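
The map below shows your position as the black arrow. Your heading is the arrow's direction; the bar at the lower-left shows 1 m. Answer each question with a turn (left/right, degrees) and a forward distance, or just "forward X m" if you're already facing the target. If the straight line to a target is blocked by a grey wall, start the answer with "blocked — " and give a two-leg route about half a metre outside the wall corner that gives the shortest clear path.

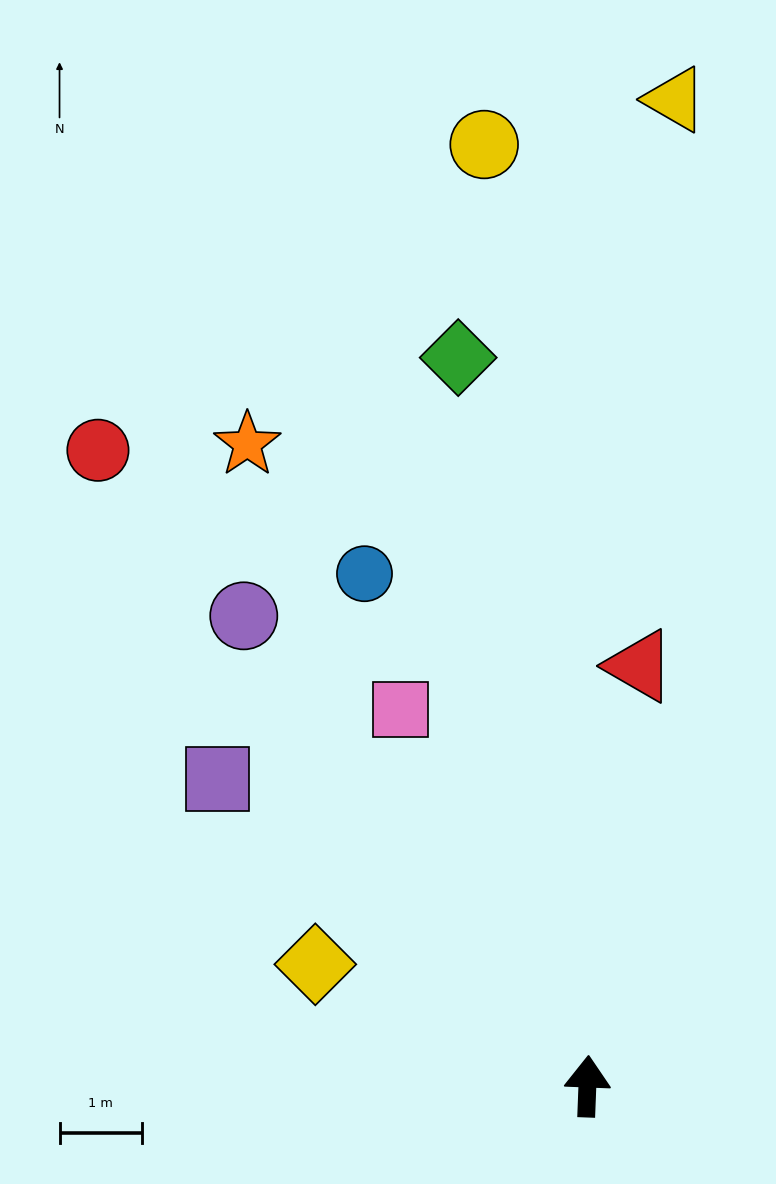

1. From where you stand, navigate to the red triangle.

turn right 5°, forward 5.2 m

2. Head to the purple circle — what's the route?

turn left 38°, forward 7.1 m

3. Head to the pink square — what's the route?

turn left 29°, forward 5.1 m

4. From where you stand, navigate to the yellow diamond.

turn left 68°, forward 3.6 m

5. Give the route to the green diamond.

turn left 12°, forward 9.0 m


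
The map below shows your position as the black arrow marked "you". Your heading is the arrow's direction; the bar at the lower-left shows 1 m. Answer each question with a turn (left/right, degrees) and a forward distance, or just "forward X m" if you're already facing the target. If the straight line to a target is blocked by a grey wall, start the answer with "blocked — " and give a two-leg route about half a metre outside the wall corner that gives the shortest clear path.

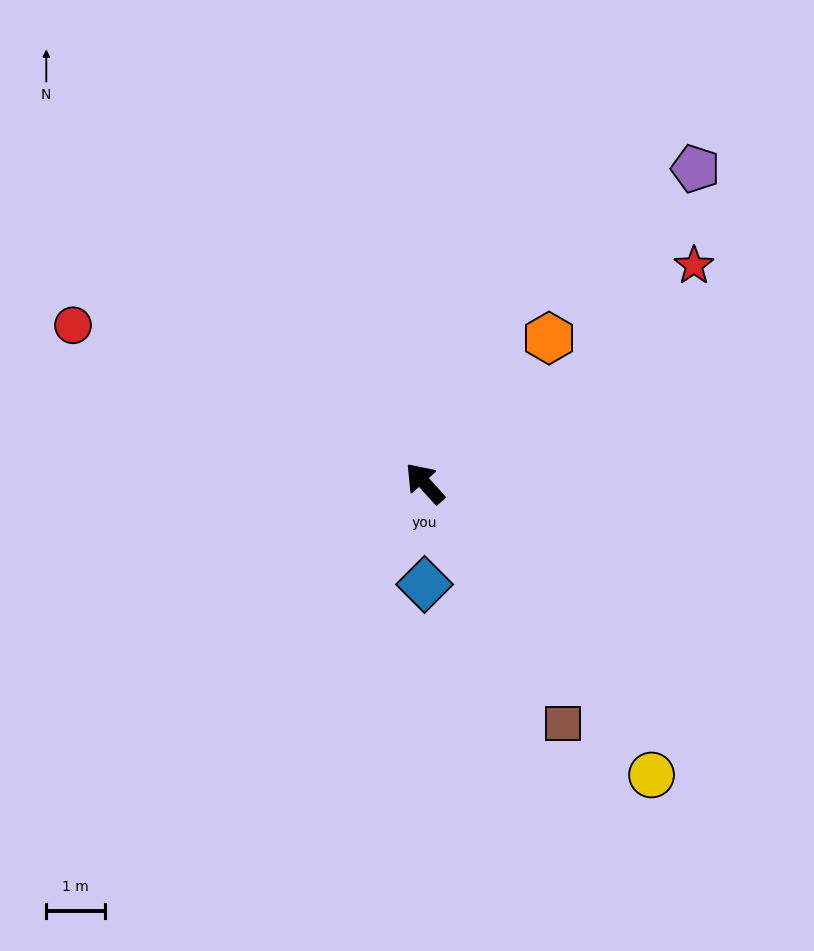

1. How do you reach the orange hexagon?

turn right 83°, forward 3.3 m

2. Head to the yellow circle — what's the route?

turn left 176°, forward 6.3 m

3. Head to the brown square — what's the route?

turn left 168°, forward 4.7 m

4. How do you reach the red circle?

turn left 24°, forward 6.6 m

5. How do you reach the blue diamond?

turn left 138°, forward 1.7 m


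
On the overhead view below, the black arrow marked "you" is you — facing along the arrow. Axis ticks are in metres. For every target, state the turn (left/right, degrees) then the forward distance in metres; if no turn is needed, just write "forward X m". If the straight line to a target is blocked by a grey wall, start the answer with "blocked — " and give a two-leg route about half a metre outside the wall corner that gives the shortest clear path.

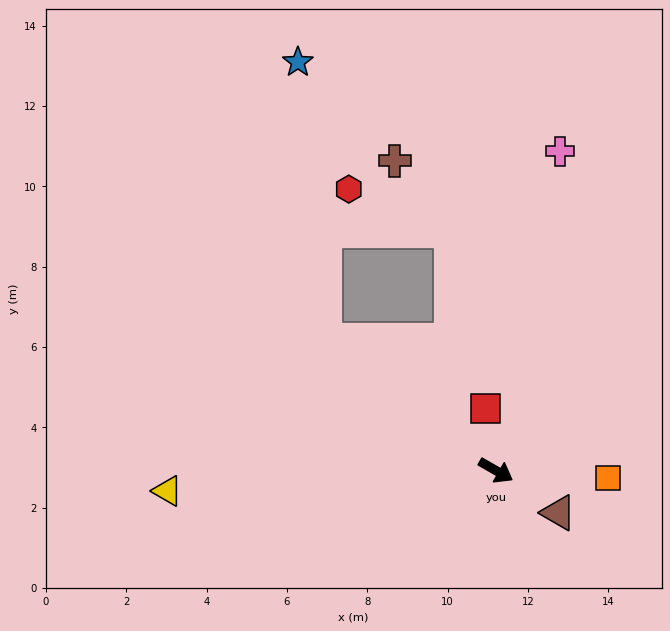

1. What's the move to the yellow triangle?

turn right 147°, forward 8.2 m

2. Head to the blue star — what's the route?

blocked — turn left 172°, forward 5.4 m, then turn right 47°, forward 6.9 m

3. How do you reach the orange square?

turn left 26°, forward 2.8 m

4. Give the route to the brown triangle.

turn right 4°, forward 1.9 m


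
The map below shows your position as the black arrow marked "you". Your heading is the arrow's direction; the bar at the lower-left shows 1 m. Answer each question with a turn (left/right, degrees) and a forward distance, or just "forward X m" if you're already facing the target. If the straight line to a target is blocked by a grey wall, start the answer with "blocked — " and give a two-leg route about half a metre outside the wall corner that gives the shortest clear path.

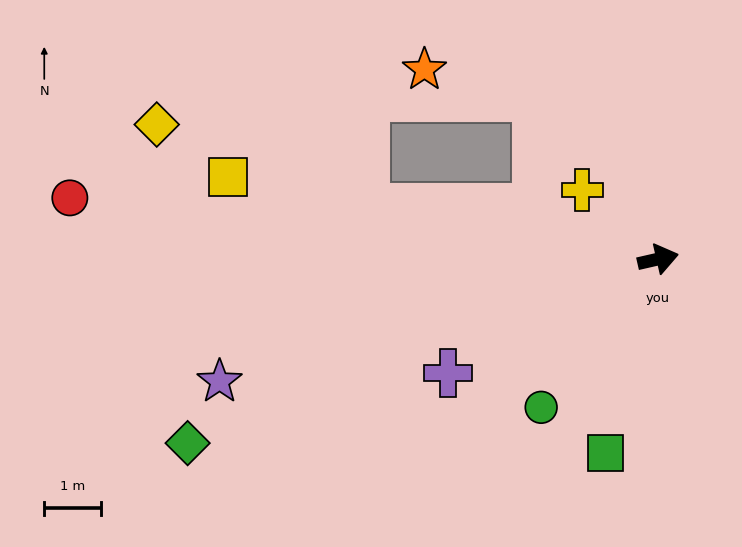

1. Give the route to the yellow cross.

turn left 125°, forward 1.8 m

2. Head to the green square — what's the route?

turn right 118°, forward 3.6 m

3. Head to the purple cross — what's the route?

turn right 165°, forward 4.2 m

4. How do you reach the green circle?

turn right 141°, forward 3.3 m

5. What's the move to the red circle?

turn left 161°, forward 10.5 m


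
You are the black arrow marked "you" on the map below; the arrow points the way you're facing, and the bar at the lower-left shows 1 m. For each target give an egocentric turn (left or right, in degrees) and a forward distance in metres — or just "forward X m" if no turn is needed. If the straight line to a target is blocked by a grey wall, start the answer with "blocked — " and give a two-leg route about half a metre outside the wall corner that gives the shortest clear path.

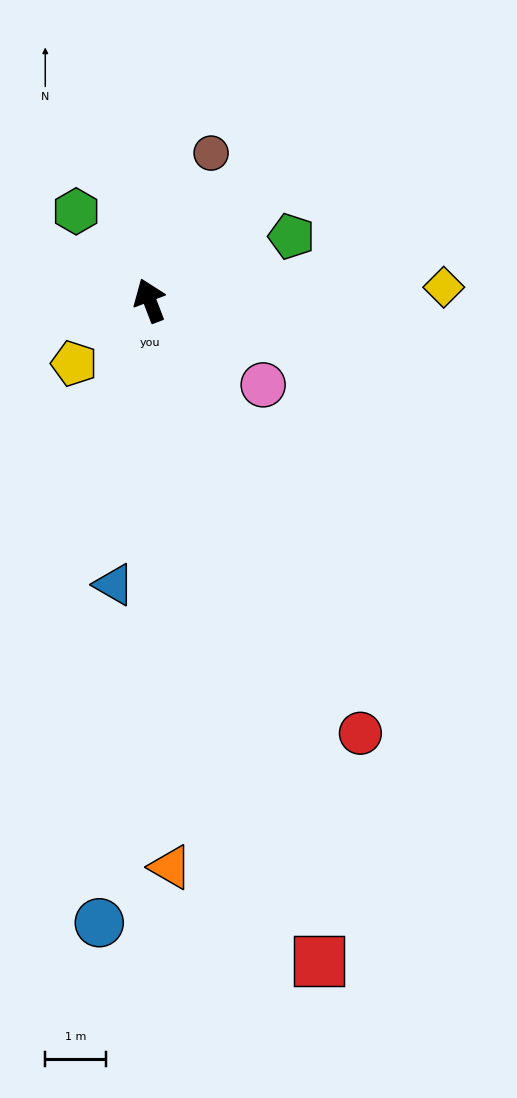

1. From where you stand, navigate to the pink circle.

turn right 148°, forward 2.3 m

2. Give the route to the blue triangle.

turn left 152°, forward 4.7 m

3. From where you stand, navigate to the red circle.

turn right 175°, forward 7.9 m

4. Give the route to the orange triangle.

turn left 161°, forward 9.4 m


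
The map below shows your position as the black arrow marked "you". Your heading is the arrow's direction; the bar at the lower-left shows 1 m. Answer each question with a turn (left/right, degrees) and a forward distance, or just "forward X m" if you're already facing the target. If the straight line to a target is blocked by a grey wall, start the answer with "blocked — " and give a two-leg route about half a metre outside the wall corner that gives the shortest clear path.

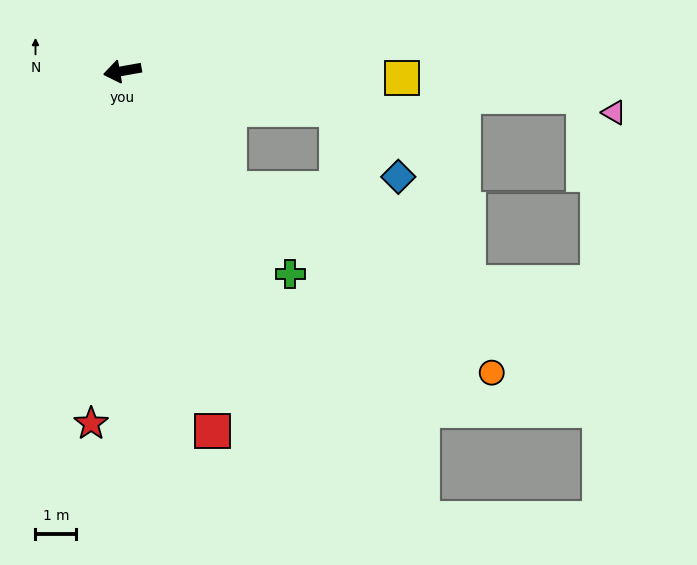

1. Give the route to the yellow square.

turn left 168°, forward 6.9 m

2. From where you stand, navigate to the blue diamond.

blocked — turn left 160°, forward 5.3 m, then turn right 37°, forward 2.3 m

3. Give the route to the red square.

turn left 94°, forward 9.1 m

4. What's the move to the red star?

turn left 75°, forward 8.7 m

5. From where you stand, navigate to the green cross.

turn left 120°, forward 6.5 m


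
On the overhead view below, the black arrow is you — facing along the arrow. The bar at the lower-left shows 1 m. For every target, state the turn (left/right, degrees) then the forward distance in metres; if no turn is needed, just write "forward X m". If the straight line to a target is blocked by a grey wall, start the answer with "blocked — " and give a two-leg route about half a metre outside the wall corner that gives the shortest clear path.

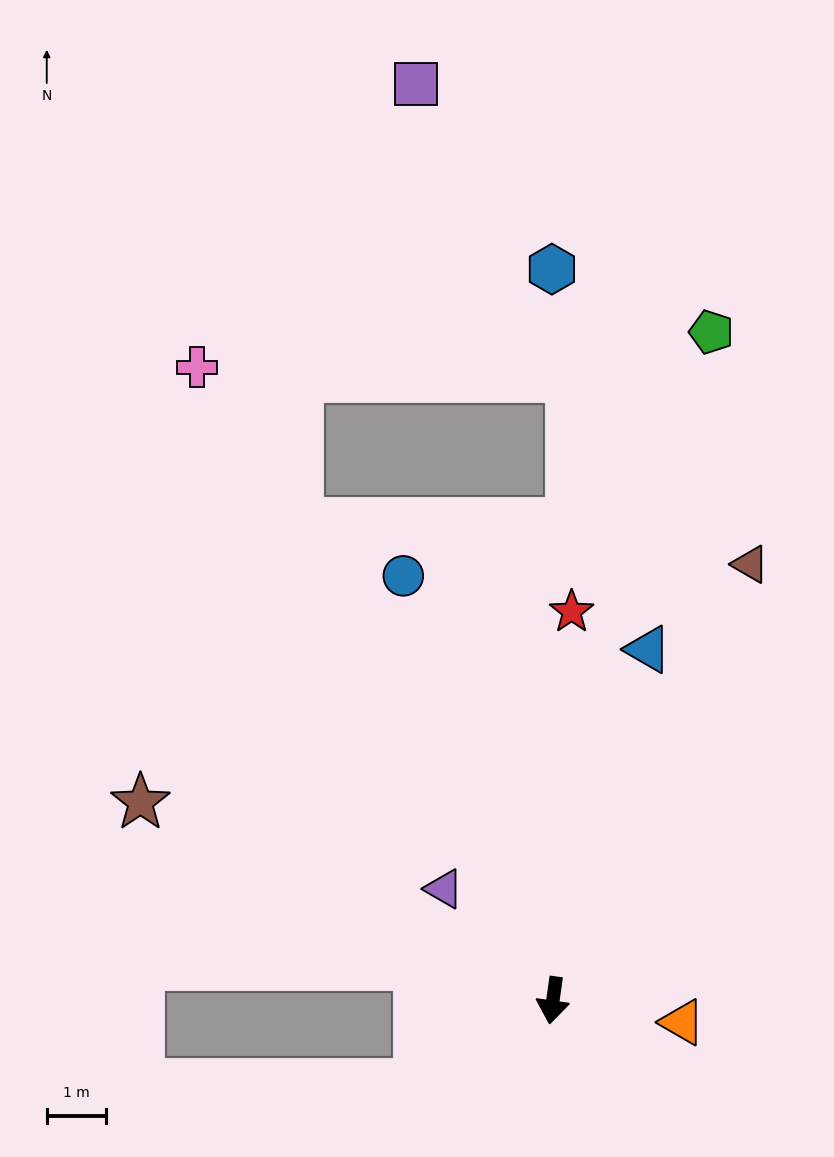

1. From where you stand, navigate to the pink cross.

turn right 143°, forward 12.2 m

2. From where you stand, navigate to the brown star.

turn right 108°, forward 7.7 m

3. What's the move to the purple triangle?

turn right 128°, forward 2.6 m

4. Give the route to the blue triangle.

turn left 173°, forward 6.1 m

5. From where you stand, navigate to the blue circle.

turn right 153°, forward 7.6 m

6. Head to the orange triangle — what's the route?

turn left 88°, forward 2.2 m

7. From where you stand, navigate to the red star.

turn right 175°, forward 6.5 m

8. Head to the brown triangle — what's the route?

turn left 164°, forward 8.1 m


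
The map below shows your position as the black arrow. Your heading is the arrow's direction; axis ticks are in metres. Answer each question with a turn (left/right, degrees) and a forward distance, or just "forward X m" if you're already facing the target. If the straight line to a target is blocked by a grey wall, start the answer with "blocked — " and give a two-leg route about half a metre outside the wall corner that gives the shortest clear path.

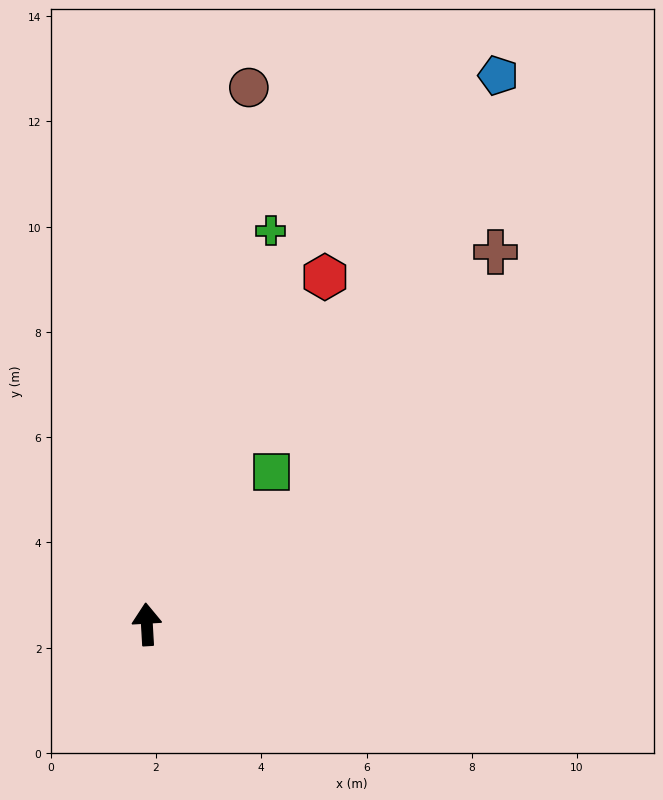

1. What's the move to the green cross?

turn right 21°, forward 7.8 m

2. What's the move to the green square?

turn right 43°, forward 3.7 m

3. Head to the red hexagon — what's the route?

turn right 30°, forward 7.4 m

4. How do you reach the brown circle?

turn right 14°, forward 10.4 m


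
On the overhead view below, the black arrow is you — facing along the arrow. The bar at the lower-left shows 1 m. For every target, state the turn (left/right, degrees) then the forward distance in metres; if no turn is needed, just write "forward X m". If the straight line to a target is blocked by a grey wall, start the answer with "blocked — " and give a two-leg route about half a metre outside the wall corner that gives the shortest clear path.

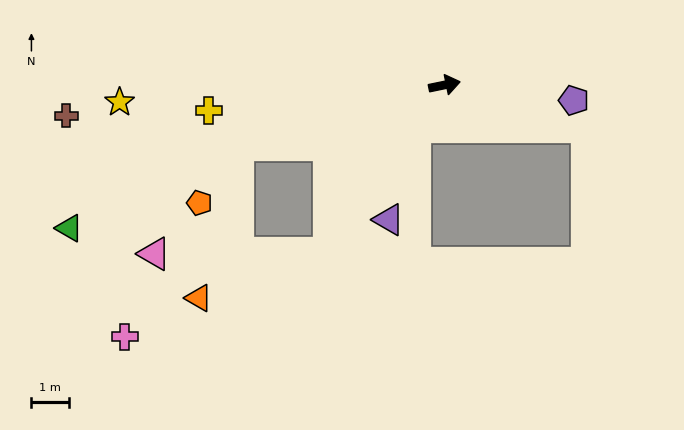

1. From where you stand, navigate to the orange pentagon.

blocked — turn right 175°, forward 5.8 m, then turn left 39°, forward 1.9 m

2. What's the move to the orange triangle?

blocked — turn right 136°, forward 5.5 m, then turn right 37°, forward 3.7 m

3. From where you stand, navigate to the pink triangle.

blocked — turn right 136°, forward 5.5 m, then turn right 55°, forward 4.7 m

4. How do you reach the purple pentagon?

turn right 18°, forward 3.5 m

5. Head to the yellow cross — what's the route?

turn left 175°, forward 6.4 m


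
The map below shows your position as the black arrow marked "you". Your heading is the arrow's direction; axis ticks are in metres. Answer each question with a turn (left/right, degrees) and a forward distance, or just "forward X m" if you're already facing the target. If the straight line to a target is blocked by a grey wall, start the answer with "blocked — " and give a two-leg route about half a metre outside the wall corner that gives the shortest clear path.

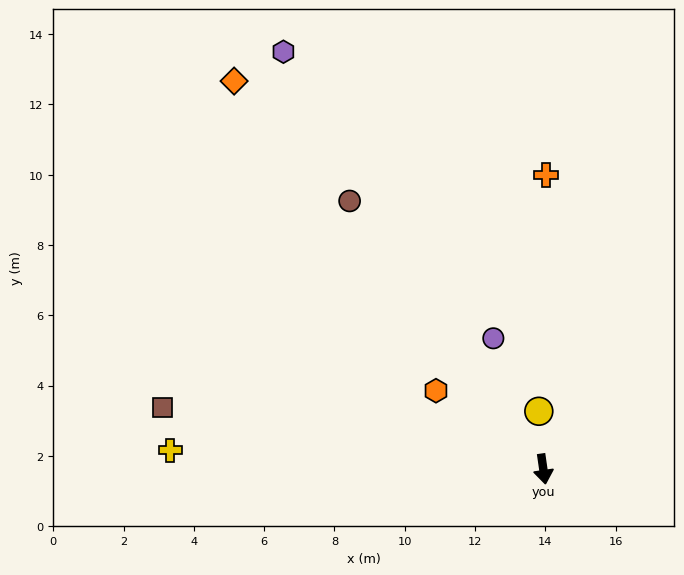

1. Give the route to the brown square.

turn right 107°, forward 11.0 m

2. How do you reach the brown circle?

turn right 152°, forward 9.4 m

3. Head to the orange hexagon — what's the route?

turn right 134°, forward 3.8 m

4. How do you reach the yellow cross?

turn right 101°, forward 10.6 m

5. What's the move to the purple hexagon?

turn right 156°, forward 14.0 m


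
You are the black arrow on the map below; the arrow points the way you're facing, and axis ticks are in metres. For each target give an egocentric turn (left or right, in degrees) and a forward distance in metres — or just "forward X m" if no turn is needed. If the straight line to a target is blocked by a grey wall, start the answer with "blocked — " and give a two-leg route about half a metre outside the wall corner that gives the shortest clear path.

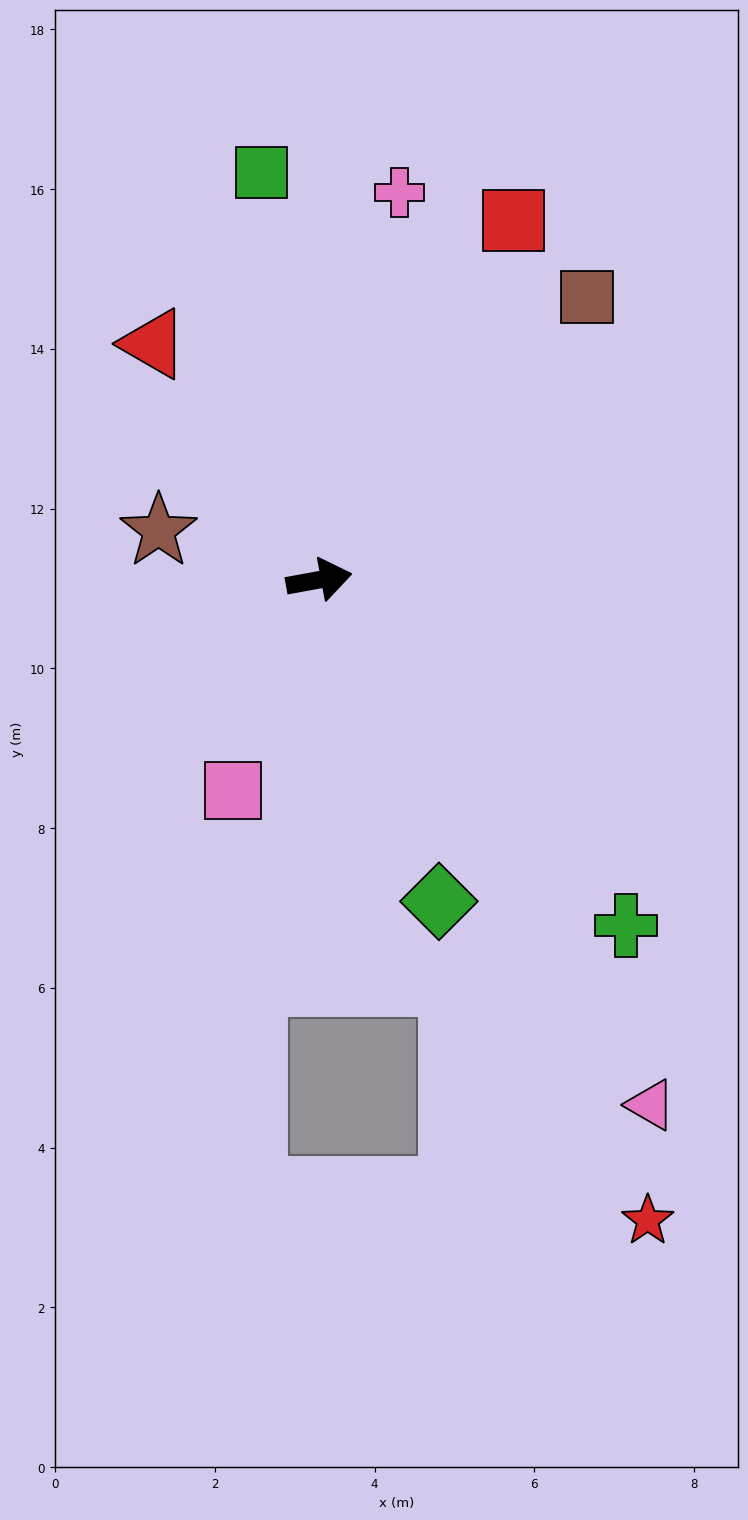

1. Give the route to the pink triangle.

turn right 68°, forward 7.8 m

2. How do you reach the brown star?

turn left 153°, forward 2.1 m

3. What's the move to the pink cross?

turn left 68°, forward 4.9 m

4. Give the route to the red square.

turn left 51°, forward 5.1 m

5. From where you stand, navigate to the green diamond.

turn right 80°, forward 4.3 m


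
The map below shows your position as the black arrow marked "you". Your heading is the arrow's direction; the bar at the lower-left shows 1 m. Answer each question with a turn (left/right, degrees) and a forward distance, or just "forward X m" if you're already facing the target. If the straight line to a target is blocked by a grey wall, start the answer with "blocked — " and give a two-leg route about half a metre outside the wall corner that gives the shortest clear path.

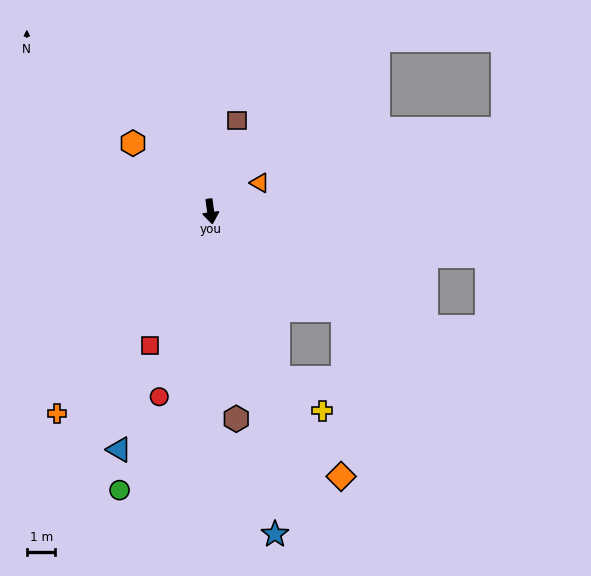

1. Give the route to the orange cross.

turn right 45°, forward 8.8 m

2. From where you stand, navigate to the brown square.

turn left 156°, forward 3.3 m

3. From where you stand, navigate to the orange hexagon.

turn right 139°, forward 3.6 m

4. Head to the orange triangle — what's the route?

turn left 112°, forward 2.0 m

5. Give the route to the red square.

turn right 32°, forward 5.1 m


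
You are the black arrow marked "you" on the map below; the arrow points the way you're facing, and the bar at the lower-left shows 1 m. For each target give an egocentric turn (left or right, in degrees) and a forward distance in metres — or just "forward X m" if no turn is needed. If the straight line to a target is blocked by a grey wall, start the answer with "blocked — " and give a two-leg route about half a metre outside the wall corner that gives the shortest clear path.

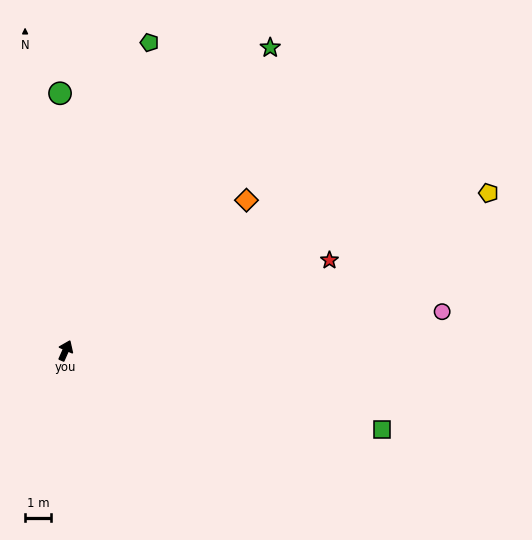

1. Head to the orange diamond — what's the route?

turn right 26°, forward 8.9 m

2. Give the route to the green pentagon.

turn left 9°, forward 12.1 m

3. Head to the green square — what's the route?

turn right 80°, forward 12.4 m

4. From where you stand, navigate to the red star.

turn right 47°, forward 10.6 m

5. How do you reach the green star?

turn right 10°, forward 13.9 m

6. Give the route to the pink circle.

turn right 60°, forward 14.4 m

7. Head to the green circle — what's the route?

turn left 25°, forward 9.8 m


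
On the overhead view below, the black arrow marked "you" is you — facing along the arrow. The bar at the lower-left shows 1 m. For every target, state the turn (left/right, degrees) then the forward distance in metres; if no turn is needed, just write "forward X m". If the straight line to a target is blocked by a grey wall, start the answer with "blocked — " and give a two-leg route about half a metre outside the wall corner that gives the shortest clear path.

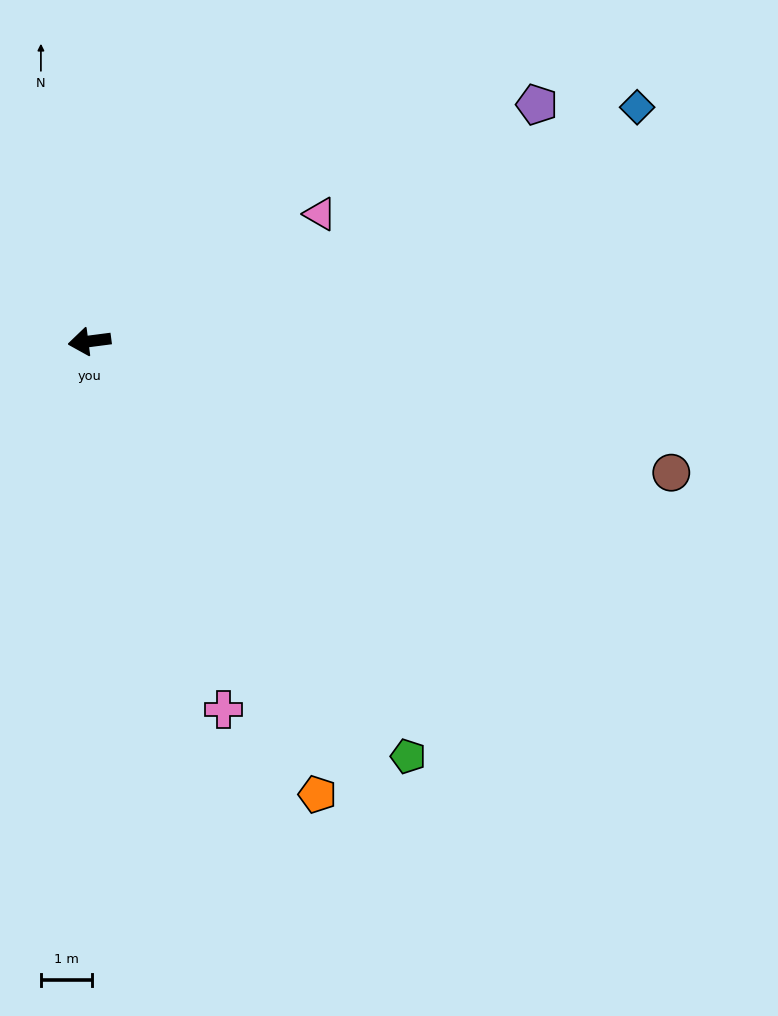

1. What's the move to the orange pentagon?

turn left 109°, forward 10.0 m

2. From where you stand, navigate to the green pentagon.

turn left 120°, forward 10.3 m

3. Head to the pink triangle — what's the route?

turn right 158°, forward 5.2 m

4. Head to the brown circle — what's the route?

turn left 160°, forward 11.7 m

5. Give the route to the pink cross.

turn left 103°, forward 7.7 m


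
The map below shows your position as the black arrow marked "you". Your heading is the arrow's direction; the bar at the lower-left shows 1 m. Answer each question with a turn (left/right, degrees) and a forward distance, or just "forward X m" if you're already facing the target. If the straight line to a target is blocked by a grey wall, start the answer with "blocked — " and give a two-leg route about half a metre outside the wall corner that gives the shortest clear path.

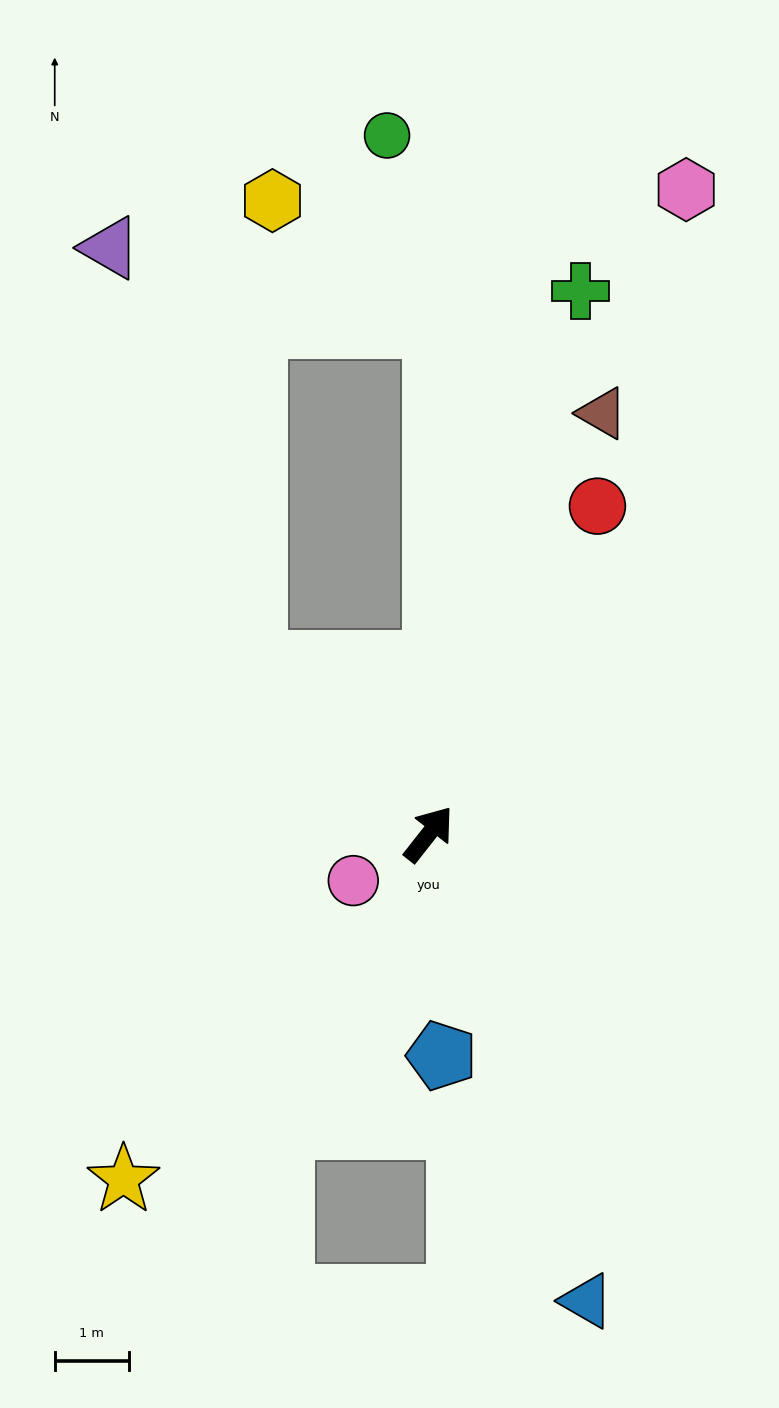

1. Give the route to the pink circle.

turn left 160°, forward 1.2 m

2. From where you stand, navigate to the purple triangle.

blocked — turn left 84°, forward 3.3 m, then turn right 26°, forward 5.9 m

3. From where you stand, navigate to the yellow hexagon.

blocked — turn left 38°, forward 6.9 m, then turn left 52°, forward 2.8 m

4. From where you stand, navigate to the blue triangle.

turn right 123°, forward 6.7 m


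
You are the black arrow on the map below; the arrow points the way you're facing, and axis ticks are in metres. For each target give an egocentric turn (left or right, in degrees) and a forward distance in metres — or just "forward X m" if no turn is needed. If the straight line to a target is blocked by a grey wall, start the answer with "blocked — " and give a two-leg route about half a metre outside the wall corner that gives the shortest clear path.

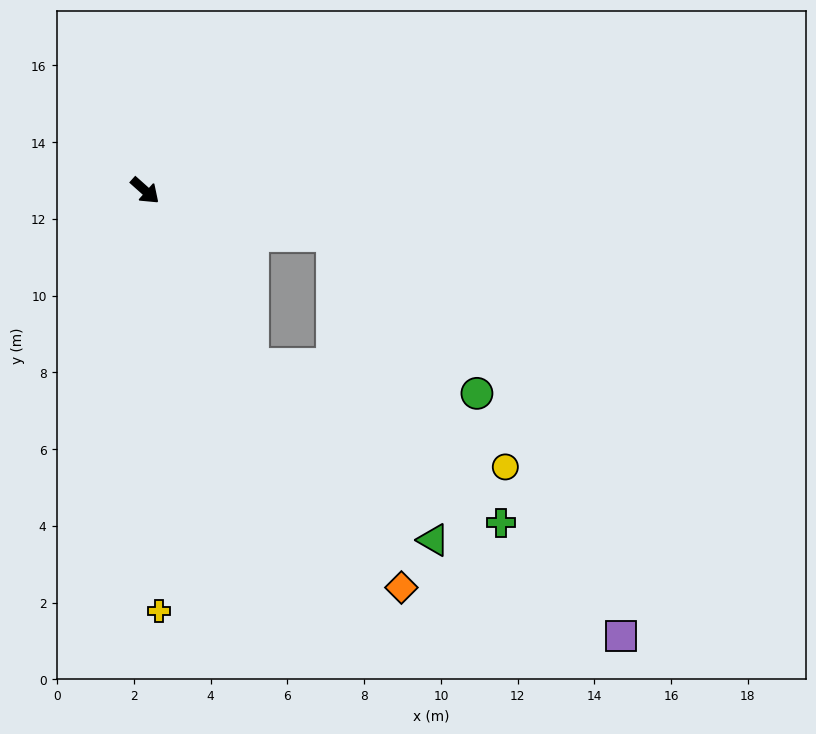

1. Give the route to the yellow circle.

blocked — turn right 16°, forward 5.3 m, then turn left 36°, forward 7.1 m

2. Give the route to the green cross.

blocked — turn right 16°, forward 5.3 m, then turn left 25°, forward 7.7 m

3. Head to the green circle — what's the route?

blocked — turn left 28°, forward 5.0 m, then turn right 34°, forward 5.6 m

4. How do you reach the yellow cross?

turn right 46°, forward 11.0 m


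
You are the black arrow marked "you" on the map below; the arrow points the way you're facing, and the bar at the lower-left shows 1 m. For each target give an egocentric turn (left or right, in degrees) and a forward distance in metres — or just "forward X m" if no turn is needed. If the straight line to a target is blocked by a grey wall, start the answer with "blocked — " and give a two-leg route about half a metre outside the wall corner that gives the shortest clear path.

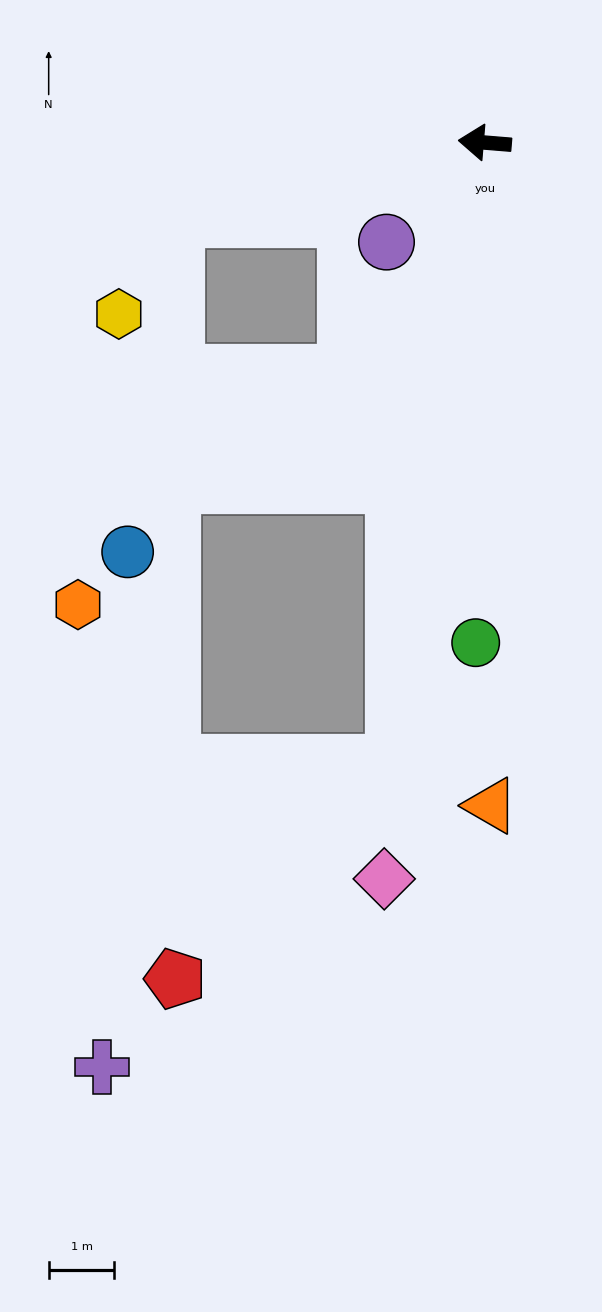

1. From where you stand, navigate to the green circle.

turn left 94°, forward 7.6 m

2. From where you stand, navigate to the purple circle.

turn left 50°, forward 2.1 m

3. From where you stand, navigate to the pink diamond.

turn left 87°, forward 11.3 m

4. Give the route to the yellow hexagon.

blocked — turn left 19°, forward 4.8 m, then turn left 45°, forward 1.7 m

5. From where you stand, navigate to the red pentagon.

blocked — turn left 86°, forward 9.5 m, then turn right 37°, forward 4.7 m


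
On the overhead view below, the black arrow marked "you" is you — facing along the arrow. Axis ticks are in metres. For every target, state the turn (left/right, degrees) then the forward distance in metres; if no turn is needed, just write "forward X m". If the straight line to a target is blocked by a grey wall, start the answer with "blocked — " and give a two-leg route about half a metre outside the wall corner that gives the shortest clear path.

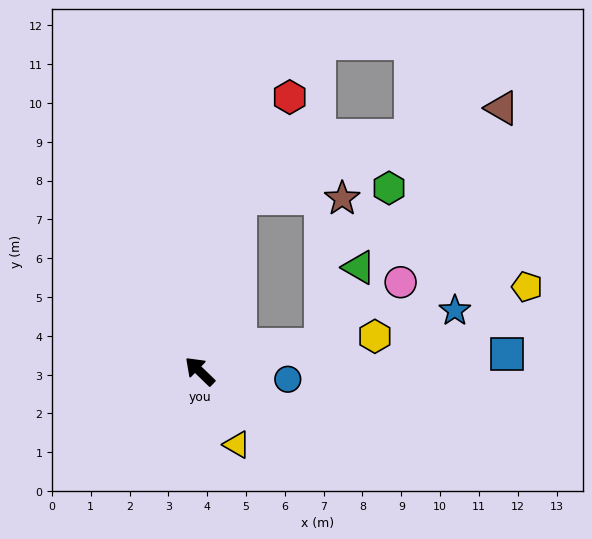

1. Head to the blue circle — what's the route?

turn right 141°, forward 2.3 m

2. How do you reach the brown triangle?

blocked — turn right 59°, forward 4.6 m, then turn right 58°, forward 7.1 m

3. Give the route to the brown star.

blocked — turn right 124°, forward 3.2 m, then turn left 69°, forward 3.8 m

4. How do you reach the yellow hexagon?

turn right 125°, forward 4.6 m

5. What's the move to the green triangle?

blocked — turn right 124°, forward 3.2 m, then turn left 51°, forward 2.2 m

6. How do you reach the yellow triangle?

turn left 161°, forward 2.1 m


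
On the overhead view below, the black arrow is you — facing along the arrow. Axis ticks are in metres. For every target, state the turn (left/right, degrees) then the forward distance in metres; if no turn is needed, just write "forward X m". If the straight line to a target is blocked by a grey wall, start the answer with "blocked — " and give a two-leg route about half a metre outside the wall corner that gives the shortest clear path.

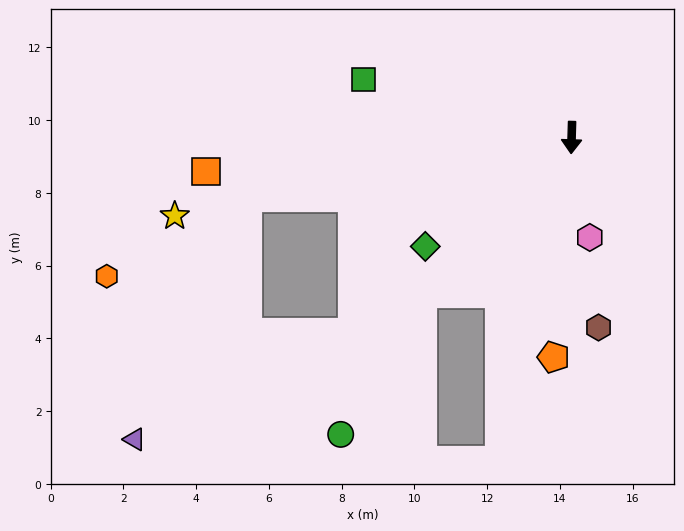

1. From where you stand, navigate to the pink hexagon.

turn left 12°, forward 2.8 m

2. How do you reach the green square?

turn right 104°, forward 5.9 m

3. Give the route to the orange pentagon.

turn right 3°, forward 6.1 m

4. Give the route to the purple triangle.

blocked — turn right 78°, forward 9.1 m, then turn left 55°, forward 7.3 m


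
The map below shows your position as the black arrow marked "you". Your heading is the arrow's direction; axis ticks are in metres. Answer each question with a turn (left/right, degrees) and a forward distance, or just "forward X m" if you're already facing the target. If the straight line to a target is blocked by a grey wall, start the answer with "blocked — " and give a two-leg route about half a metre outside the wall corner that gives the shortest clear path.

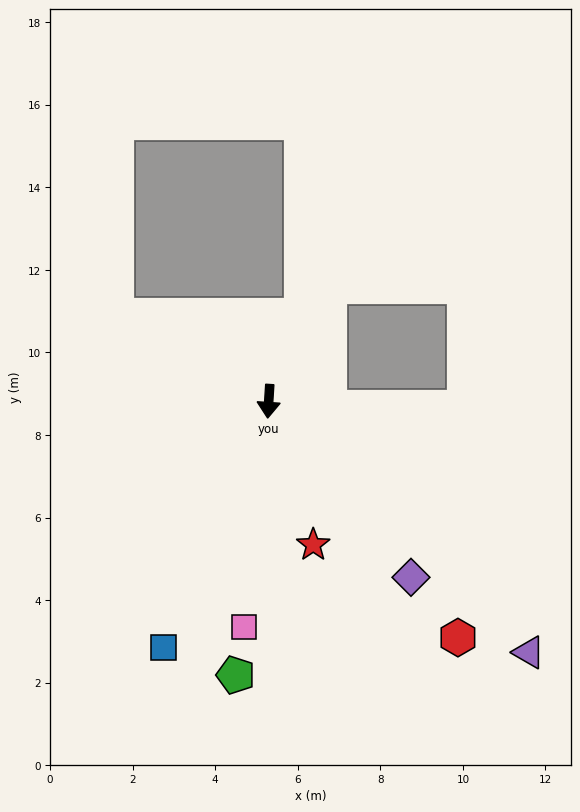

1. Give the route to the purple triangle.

turn left 50°, forward 8.8 m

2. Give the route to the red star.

turn left 21°, forward 3.6 m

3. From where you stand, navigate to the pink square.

turn right 3°, forward 5.5 m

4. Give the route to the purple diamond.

turn left 43°, forward 5.5 m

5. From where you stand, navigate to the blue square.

turn right 19°, forward 6.5 m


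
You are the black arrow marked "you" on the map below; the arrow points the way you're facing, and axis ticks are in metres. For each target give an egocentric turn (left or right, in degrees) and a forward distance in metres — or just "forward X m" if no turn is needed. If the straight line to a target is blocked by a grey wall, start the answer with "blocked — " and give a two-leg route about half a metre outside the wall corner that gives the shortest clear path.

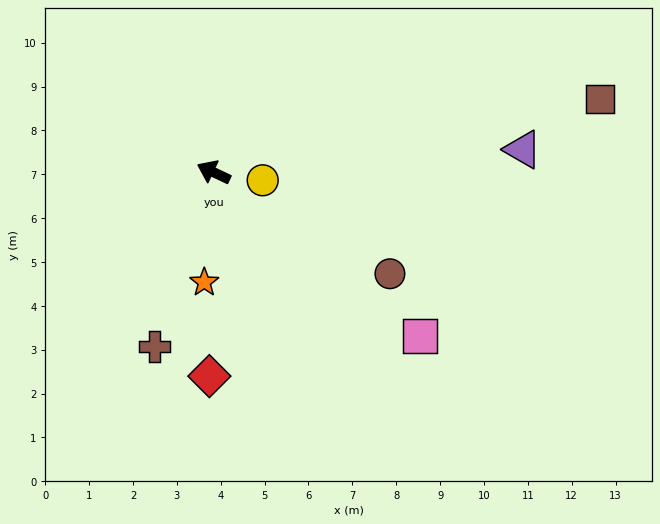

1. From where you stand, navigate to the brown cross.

turn left 97°, forward 4.2 m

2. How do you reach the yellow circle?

turn right 164°, forward 1.1 m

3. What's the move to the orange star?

turn left 110°, forward 2.5 m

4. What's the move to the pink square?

turn left 167°, forward 6.0 m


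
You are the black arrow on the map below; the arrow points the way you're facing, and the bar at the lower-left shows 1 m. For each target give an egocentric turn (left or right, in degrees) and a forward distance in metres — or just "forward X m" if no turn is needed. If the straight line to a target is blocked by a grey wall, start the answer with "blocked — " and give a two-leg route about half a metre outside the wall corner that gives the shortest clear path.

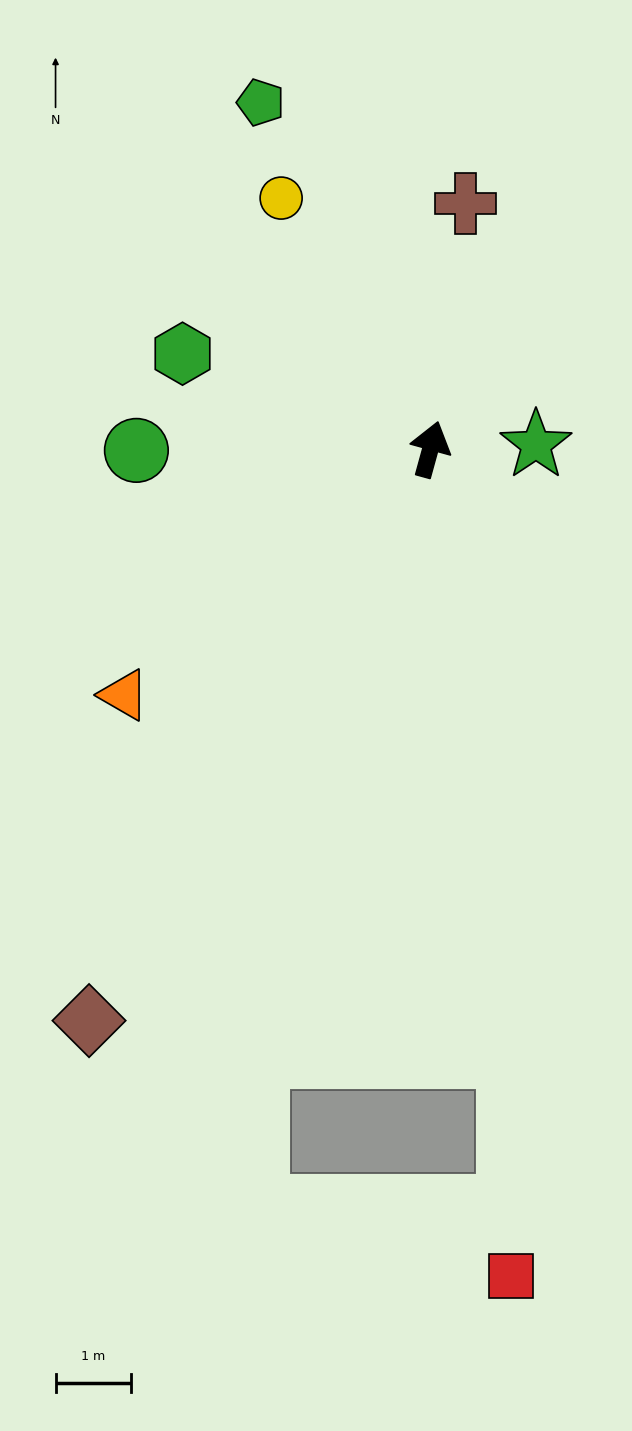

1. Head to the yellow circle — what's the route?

turn left 46°, forward 3.9 m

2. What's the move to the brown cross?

turn left 7°, forward 3.3 m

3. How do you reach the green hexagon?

turn left 84°, forward 3.5 m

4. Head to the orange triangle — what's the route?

turn left 144°, forward 5.2 m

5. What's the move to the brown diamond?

turn left 165°, forward 8.8 m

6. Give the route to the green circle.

turn left 106°, forward 3.9 m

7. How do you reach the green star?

turn right 72°, forward 1.4 m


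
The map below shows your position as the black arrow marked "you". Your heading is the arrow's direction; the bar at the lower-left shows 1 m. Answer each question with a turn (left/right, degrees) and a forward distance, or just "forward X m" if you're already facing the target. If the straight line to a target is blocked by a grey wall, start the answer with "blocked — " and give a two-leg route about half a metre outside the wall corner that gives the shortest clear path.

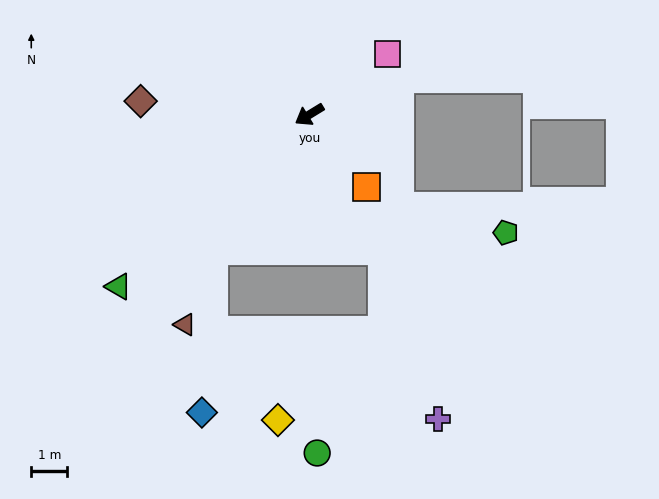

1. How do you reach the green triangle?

turn left 11°, forward 7.2 m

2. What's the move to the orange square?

turn left 97°, forward 2.6 m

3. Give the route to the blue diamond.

blocked — turn left 23°, forward 4.6 m, then turn left 32°, forward 4.5 m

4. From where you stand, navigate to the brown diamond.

turn right 36°, forward 4.7 m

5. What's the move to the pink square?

turn right 174°, forward 2.7 m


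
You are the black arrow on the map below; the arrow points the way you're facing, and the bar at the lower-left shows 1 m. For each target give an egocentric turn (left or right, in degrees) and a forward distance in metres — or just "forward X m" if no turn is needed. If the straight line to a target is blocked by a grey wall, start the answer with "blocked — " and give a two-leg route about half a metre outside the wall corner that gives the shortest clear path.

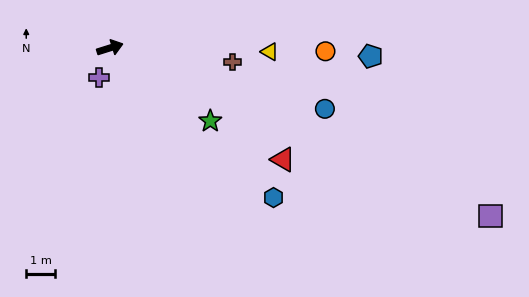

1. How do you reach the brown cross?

turn right 24°, forward 4.3 m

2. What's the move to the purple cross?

turn right 128°, forward 1.1 m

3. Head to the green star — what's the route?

turn right 54°, forward 4.4 m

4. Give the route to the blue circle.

turn right 33°, forward 7.8 m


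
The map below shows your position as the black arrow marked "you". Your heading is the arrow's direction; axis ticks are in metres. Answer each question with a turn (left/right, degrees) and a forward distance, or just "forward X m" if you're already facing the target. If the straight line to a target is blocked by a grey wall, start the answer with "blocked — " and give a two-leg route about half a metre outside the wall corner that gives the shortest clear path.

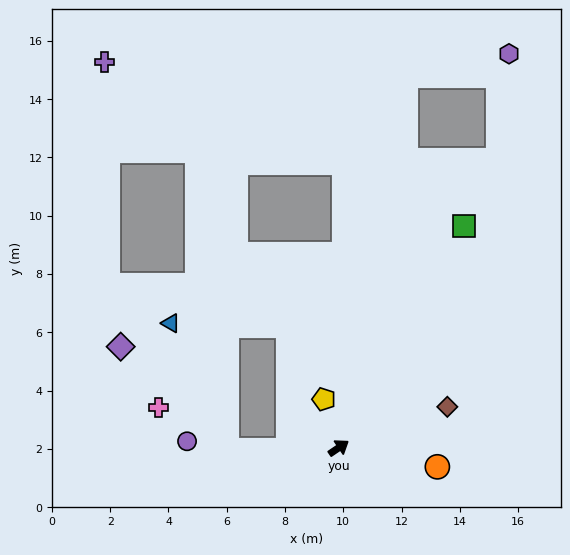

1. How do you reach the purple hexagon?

blocked — turn left 46°, forward 13.0 m, then turn right 68°, forward 3.6 m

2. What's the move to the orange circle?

turn right 45°, forward 3.4 m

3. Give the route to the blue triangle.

blocked — turn left 147°, forward 3.8 m, then turn right 67°, forward 4.8 m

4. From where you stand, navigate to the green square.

turn left 26°, forward 8.7 m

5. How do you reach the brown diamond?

turn right 14°, forward 4.0 m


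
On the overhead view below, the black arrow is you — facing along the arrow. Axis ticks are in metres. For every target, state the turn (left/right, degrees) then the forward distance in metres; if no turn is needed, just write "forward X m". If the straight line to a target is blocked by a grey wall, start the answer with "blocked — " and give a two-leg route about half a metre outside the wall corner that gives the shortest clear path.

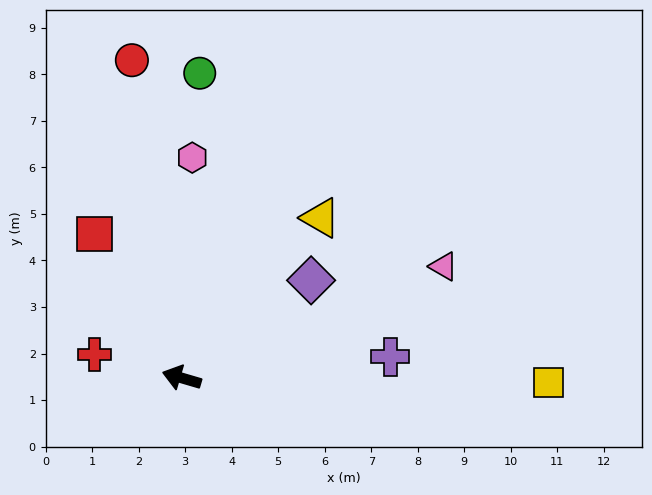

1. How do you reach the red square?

turn right 42°, forward 3.6 m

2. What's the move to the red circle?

turn right 65°, forward 6.9 m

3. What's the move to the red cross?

forward 1.9 m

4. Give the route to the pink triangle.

turn right 141°, forward 6.1 m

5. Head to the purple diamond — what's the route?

turn right 127°, forward 3.5 m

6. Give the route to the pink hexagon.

turn right 76°, forward 4.7 m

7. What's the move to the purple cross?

turn right 158°, forward 4.5 m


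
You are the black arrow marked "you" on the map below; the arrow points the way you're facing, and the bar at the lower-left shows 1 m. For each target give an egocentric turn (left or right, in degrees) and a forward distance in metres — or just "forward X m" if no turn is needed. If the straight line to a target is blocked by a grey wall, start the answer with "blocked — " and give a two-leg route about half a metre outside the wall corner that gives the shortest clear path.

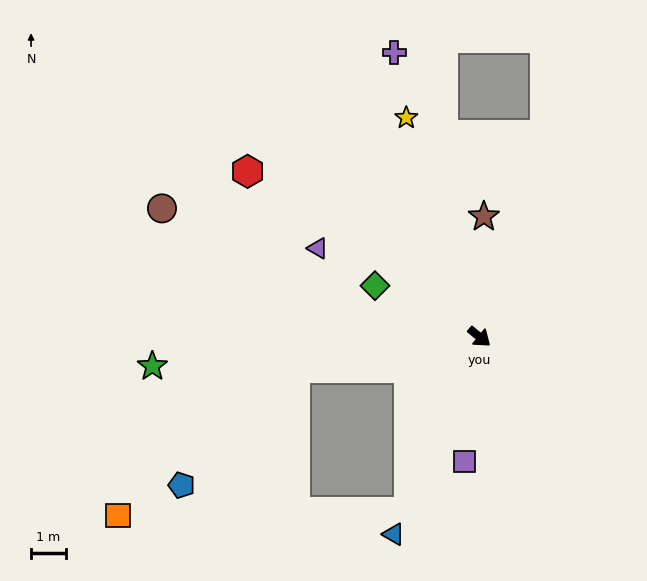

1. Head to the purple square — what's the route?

turn right 58°, forward 3.6 m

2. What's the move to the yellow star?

turn left 148°, forward 6.6 m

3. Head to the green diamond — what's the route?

turn right 167°, forward 3.3 m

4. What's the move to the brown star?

turn left 127°, forward 3.4 m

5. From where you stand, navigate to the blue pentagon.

blocked — turn right 131°, forward 5.4 m, then turn left 36°, forward 4.6 m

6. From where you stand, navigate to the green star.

turn right 136°, forward 9.4 m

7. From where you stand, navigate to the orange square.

blocked — turn right 73°, forward 5.4 m, then turn right 67°, forward 8.3 m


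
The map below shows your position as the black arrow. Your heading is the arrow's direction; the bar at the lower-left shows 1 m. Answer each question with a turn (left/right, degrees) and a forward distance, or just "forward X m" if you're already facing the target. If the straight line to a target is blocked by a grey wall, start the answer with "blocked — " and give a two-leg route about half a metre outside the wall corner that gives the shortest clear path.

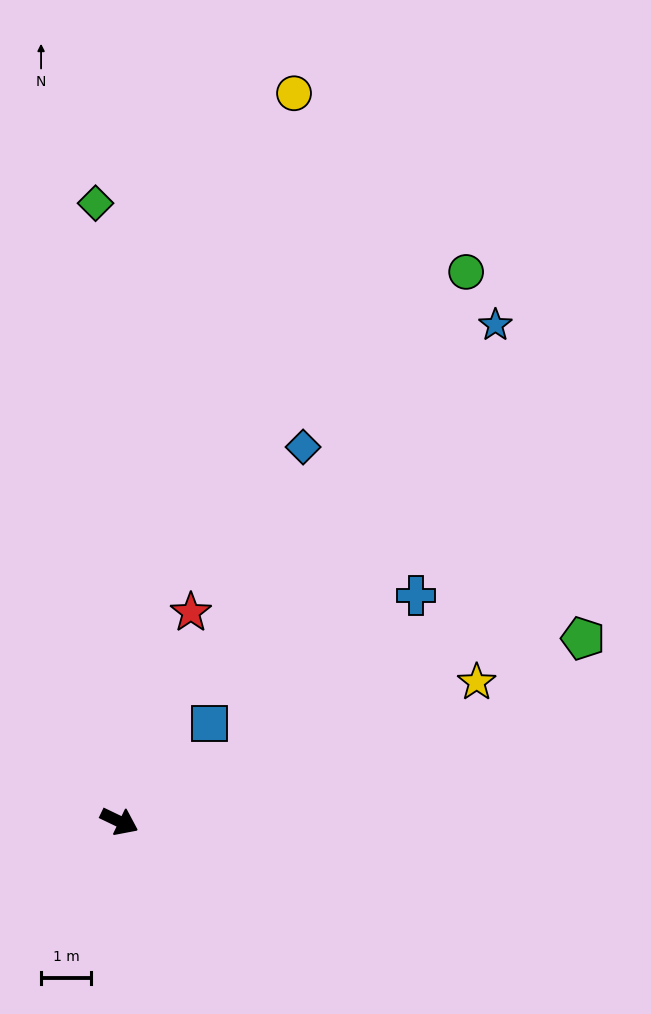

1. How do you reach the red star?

turn left 97°, forward 4.4 m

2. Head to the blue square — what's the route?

turn left 73°, forward 2.7 m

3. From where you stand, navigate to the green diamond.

turn left 118°, forward 12.4 m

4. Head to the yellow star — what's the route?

turn left 47°, forward 7.7 m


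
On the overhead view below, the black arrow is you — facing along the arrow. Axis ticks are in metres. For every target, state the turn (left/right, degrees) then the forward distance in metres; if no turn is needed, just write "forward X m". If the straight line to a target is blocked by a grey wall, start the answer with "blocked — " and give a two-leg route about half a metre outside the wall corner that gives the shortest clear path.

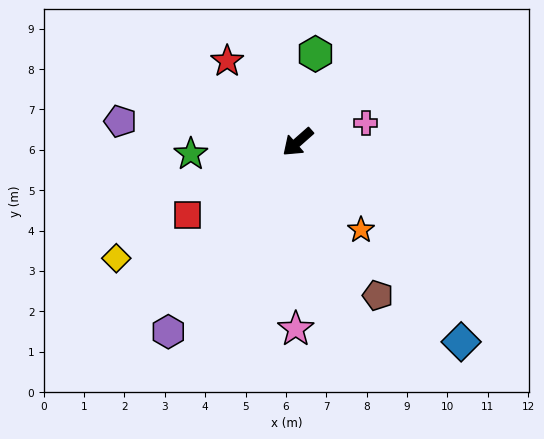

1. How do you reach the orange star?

turn left 84°, forward 2.7 m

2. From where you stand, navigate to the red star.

turn right 90°, forward 2.7 m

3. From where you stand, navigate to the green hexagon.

turn right 143°, forward 2.2 m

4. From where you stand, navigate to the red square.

turn right 8°, forward 3.3 m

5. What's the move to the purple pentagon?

turn right 48°, forward 4.4 m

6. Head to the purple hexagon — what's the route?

turn left 14°, forward 5.7 m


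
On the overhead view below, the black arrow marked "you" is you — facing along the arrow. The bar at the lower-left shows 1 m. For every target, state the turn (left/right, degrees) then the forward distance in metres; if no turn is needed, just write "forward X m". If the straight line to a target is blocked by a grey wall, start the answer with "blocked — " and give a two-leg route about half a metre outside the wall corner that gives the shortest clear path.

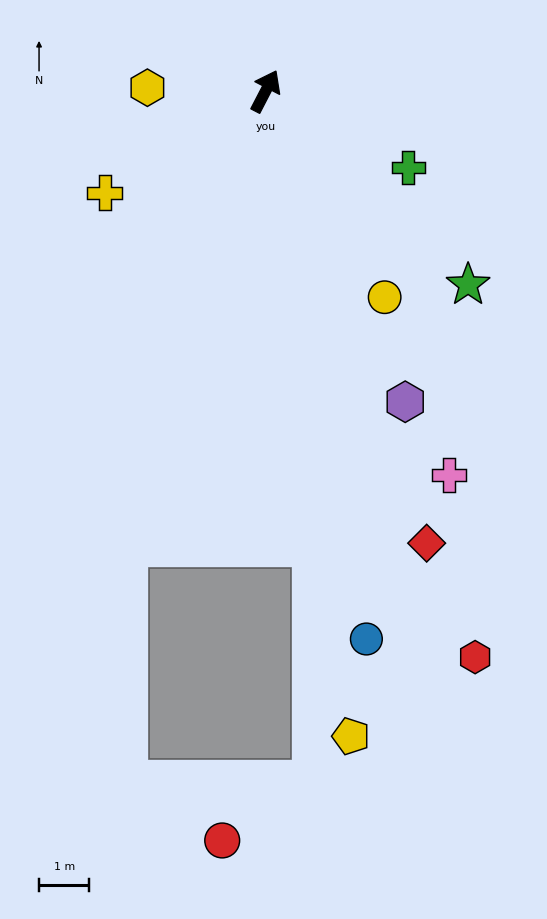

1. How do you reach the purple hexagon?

turn right 128°, forward 6.8 m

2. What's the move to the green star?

turn right 106°, forward 5.6 m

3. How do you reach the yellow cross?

turn left 150°, forward 3.8 m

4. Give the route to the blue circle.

turn right 142°, forward 11.1 m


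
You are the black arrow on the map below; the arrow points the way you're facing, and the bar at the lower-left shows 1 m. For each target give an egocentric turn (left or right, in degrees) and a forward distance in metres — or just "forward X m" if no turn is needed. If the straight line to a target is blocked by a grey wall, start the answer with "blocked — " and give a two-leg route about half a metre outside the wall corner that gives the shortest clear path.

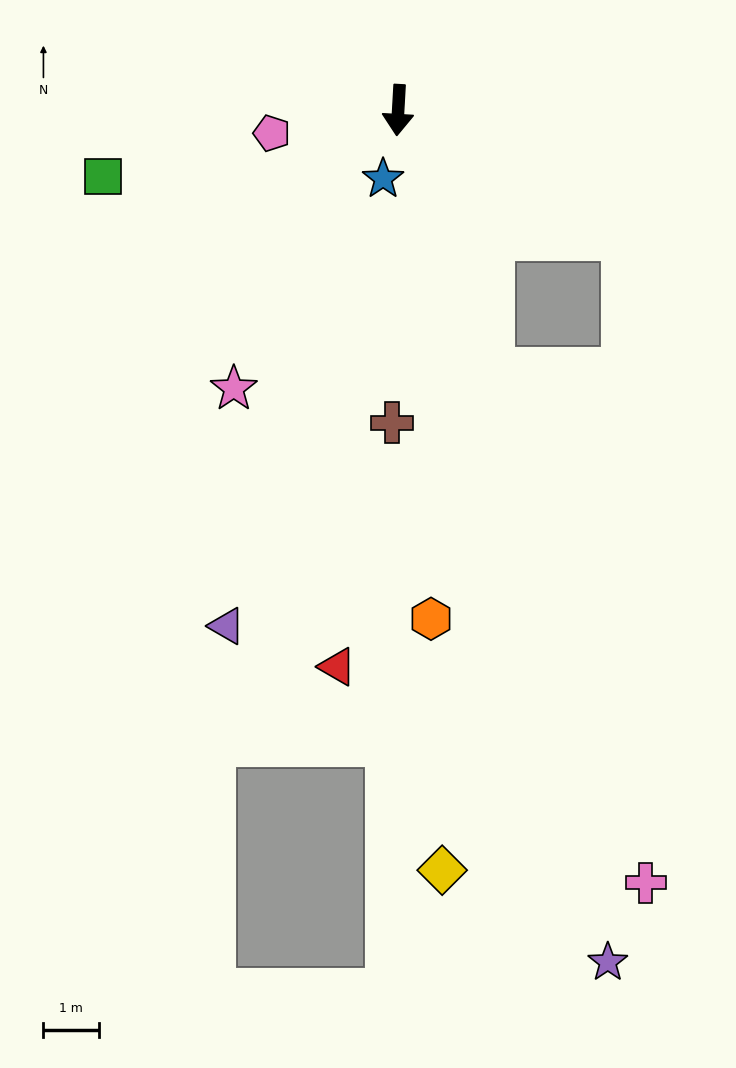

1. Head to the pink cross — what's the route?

turn left 21°, forward 14.5 m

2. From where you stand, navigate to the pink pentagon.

turn right 76°, forward 2.3 m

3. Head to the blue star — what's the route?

turn right 9°, forward 1.3 m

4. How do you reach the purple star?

turn left 17°, forward 15.7 m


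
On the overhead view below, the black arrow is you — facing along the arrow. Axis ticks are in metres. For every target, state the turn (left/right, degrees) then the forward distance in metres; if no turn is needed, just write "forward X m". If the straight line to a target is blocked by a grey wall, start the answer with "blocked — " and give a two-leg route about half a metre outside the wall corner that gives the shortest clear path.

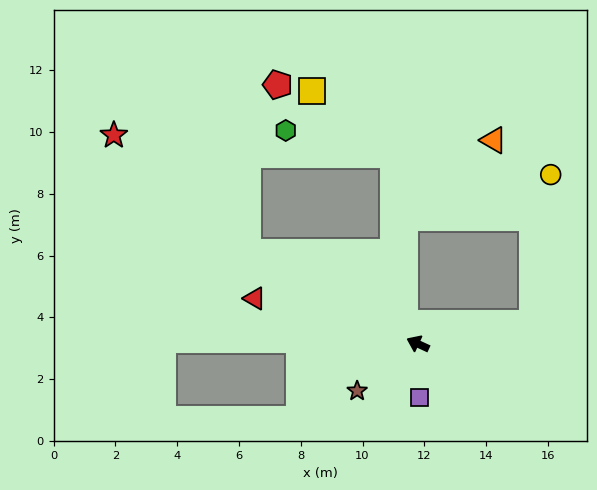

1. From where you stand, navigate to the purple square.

turn left 116°, forward 1.7 m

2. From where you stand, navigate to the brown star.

turn left 63°, forward 2.5 m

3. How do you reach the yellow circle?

blocked — turn right 145°, forward 3.7 m, then turn left 72°, forward 4.8 m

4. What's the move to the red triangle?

turn left 9°, forward 5.5 m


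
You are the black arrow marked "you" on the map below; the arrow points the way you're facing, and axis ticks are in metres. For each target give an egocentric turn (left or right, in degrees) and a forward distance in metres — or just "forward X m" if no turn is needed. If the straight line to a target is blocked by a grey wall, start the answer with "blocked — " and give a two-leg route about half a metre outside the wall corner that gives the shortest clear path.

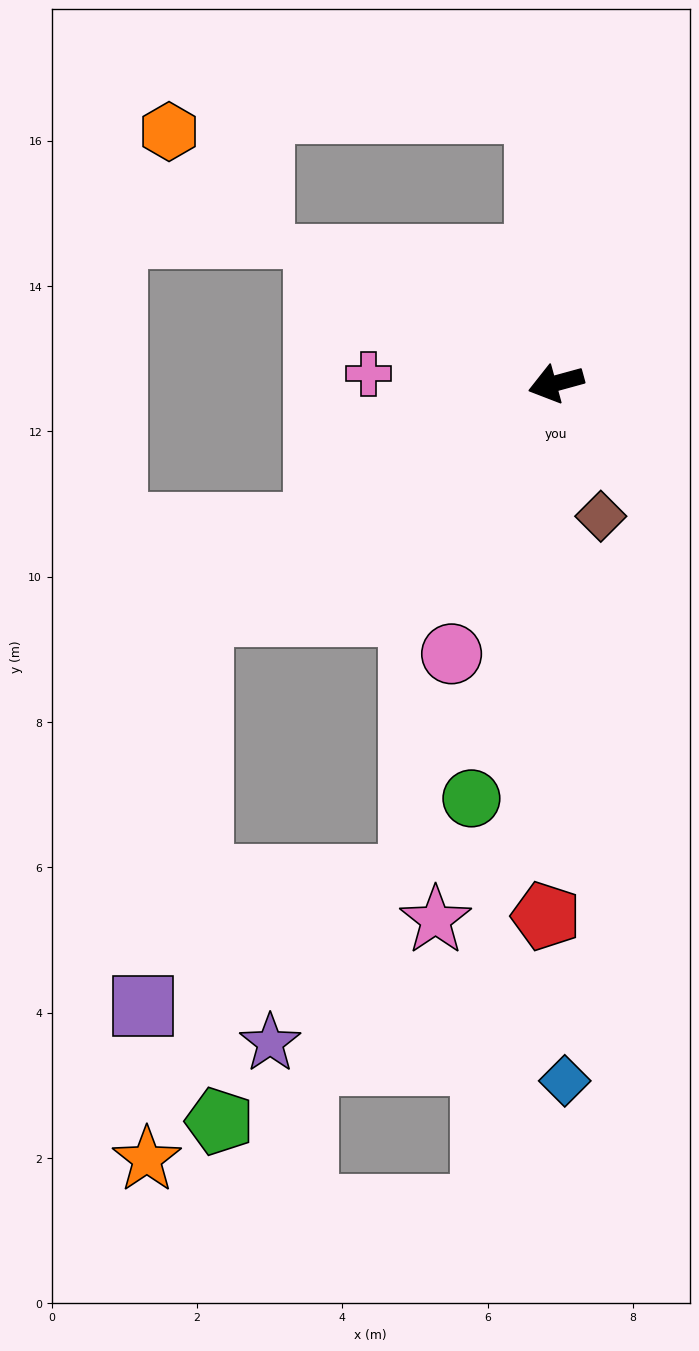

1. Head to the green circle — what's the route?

turn left 63°, forward 5.8 m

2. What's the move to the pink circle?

turn left 54°, forward 4.0 m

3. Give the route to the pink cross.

turn right 18°, forward 2.6 m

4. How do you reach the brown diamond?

turn left 93°, forward 1.9 m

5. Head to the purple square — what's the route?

blocked — turn left 18°, forward 5.8 m, then turn left 48°, forward 5.4 m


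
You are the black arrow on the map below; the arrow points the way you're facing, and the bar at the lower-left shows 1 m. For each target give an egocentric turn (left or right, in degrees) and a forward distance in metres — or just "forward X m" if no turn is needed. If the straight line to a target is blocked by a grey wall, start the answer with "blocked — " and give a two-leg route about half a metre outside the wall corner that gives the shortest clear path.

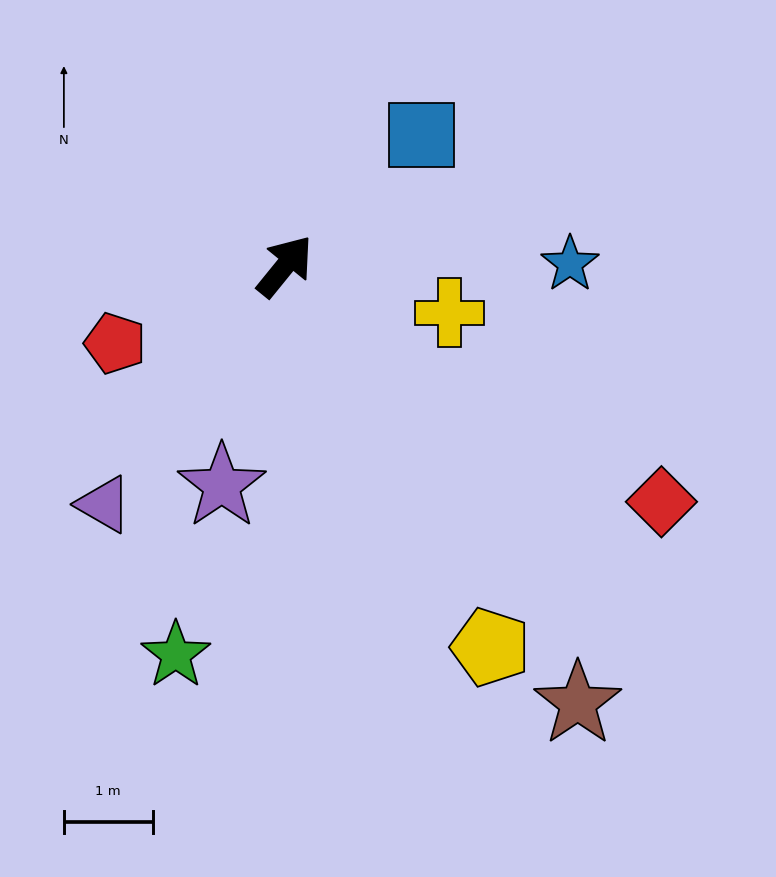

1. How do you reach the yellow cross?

turn right 67°, forward 1.9 m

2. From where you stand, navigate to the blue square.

turn right 7°, forward 2.1 m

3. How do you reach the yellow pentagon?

turn right 113°, forward 4.9 m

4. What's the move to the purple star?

turn right 157°, forward 2.6 m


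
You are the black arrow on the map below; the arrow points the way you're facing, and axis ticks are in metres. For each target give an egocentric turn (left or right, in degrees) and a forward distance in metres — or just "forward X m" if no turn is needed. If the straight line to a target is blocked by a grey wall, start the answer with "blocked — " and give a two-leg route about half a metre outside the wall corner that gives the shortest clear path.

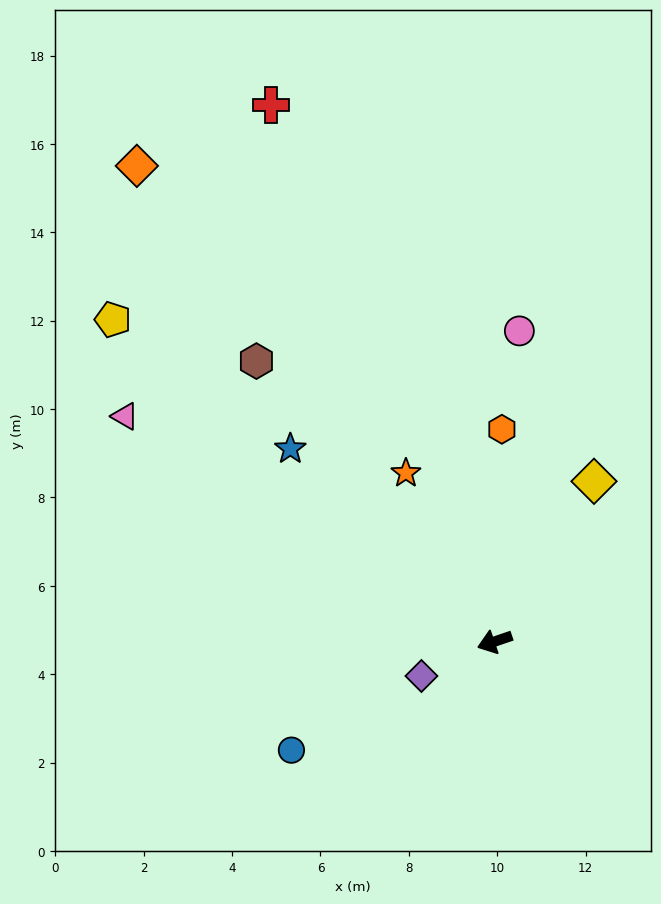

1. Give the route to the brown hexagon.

turn right 68°, forward 8.3 m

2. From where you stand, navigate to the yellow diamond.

turn right 141°, forward 4.3 m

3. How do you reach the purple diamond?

turn left 6°, forward 1.8 m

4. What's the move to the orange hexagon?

turn right 111°, forward 4.8 m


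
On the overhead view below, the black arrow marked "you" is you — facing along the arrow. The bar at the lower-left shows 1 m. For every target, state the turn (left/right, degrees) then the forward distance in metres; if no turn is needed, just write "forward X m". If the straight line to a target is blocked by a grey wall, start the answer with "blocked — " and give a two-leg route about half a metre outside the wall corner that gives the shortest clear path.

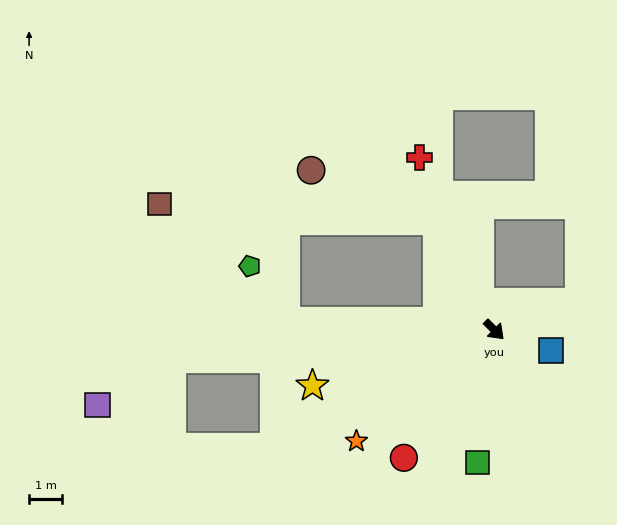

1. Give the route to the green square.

turn right 53°, forward 4.0 m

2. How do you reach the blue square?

turn left 25°, forward 1.8 m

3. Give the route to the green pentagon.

blocked — turn right 138°, forward 6.3 m, then turn right 54°, forward 2.0 m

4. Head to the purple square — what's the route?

blocked — turn right 130°, forward 9.7 m, then turn left 26°, forward 2.6 m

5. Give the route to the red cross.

turn left 158°, forward 5.7 m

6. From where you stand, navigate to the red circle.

turn right 80°, forward 4.7 m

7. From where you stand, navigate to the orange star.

turn right 96°, forward 5.3 m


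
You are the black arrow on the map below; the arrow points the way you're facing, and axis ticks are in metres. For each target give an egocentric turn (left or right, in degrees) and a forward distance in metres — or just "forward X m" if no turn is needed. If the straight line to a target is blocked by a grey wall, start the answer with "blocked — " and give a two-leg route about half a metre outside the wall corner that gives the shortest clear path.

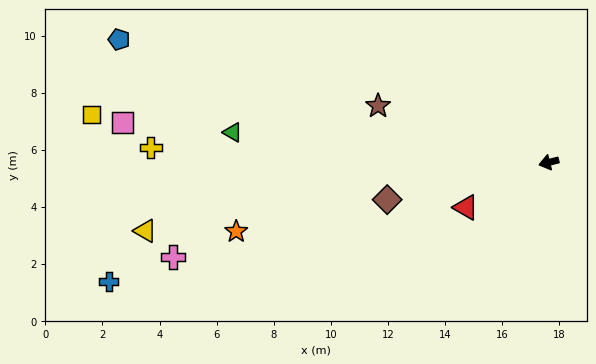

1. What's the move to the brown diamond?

forward 5.8 m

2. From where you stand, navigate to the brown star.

turn right 32°, forward 6.3 m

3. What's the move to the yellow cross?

turn right 16°, forward 13.9 m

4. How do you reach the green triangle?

turn right 19°, forward 11.1 m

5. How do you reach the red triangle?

turn left 14°, forward 3.3 m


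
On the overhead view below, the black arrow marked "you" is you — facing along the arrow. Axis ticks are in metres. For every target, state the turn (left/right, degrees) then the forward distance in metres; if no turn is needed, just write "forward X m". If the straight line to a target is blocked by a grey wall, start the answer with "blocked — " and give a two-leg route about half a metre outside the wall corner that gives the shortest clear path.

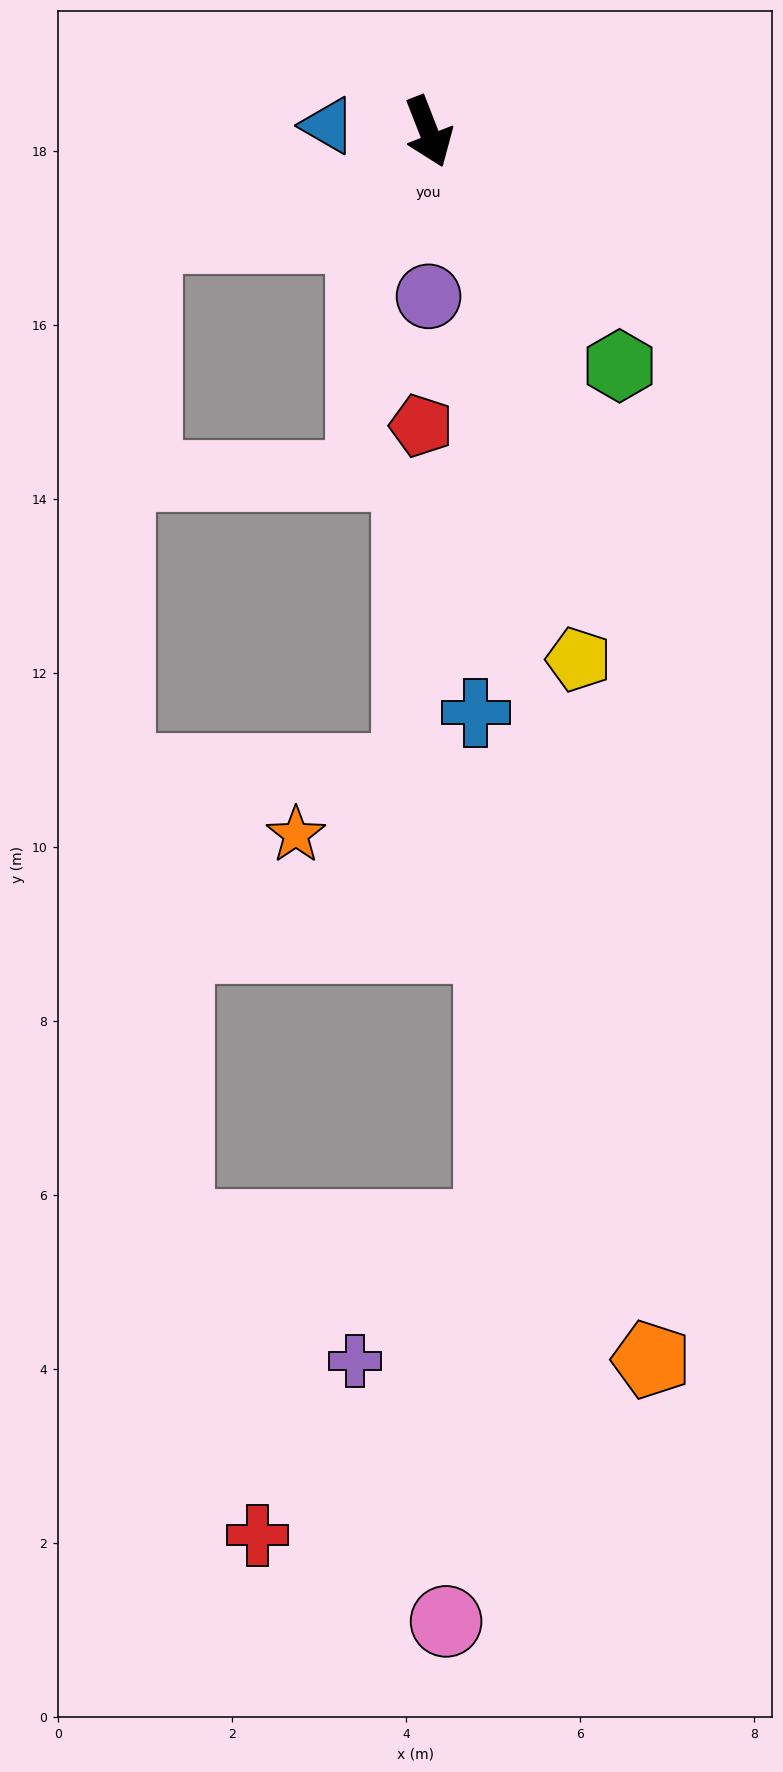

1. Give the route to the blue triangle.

turn right 115°, forward 1.2 m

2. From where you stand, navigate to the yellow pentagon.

turn right 5°, forward 6.3 m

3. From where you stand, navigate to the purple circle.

turn right 21°, forward 1.9 m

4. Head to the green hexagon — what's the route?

turn left 18°, forward 3.5 m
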